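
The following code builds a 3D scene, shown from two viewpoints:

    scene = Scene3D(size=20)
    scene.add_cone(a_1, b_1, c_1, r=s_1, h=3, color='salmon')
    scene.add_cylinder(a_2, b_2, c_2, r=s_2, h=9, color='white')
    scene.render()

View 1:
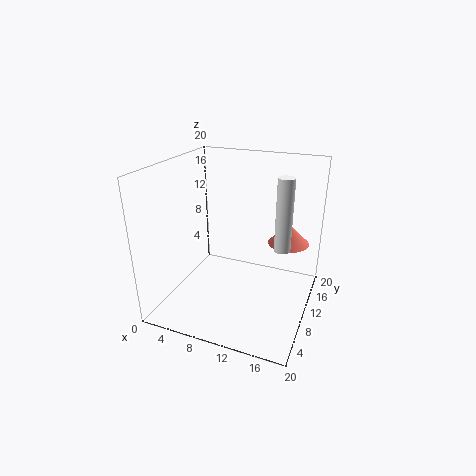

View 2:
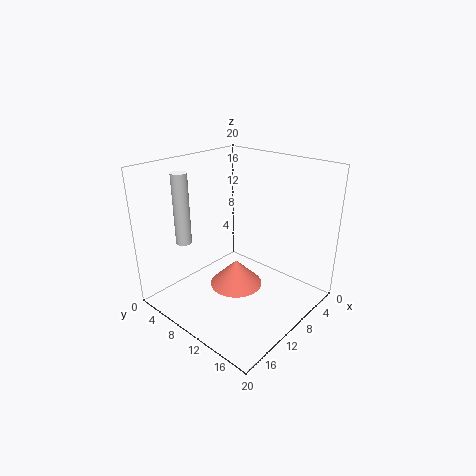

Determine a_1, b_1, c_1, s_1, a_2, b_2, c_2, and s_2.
a_1 = 16
b_1 = 15
c_1 = 8
s_1 = 3
a_2 = 17
b_2 = 7
c_2 = 11
s_2 = 1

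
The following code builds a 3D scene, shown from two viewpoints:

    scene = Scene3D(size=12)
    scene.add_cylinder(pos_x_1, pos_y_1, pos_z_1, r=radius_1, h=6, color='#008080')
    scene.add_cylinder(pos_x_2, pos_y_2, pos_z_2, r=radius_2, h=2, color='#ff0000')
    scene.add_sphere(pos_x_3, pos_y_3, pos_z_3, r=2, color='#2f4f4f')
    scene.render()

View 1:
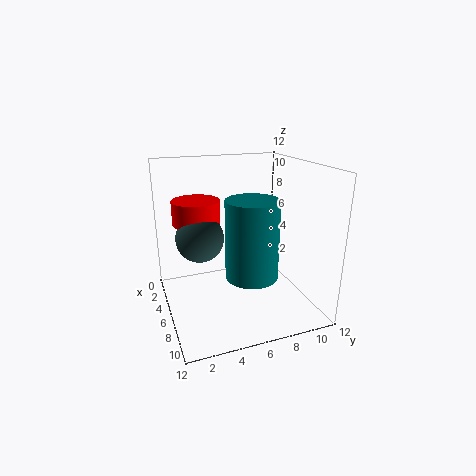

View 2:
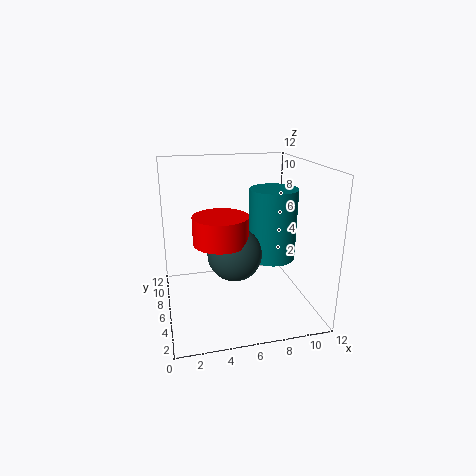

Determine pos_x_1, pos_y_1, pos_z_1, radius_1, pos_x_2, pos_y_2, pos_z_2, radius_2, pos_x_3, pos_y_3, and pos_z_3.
pos_x_1 = 9; pos_y_1 = 6; pos_z_1 = 4; radius_1 = 2; pos_x_2 = 4; pos_y_2 = 3; pos_z_2 = 7; radius_2 = 2; pos_x_3 = 5; pos_y_3 = 3; pos_z_3 = 6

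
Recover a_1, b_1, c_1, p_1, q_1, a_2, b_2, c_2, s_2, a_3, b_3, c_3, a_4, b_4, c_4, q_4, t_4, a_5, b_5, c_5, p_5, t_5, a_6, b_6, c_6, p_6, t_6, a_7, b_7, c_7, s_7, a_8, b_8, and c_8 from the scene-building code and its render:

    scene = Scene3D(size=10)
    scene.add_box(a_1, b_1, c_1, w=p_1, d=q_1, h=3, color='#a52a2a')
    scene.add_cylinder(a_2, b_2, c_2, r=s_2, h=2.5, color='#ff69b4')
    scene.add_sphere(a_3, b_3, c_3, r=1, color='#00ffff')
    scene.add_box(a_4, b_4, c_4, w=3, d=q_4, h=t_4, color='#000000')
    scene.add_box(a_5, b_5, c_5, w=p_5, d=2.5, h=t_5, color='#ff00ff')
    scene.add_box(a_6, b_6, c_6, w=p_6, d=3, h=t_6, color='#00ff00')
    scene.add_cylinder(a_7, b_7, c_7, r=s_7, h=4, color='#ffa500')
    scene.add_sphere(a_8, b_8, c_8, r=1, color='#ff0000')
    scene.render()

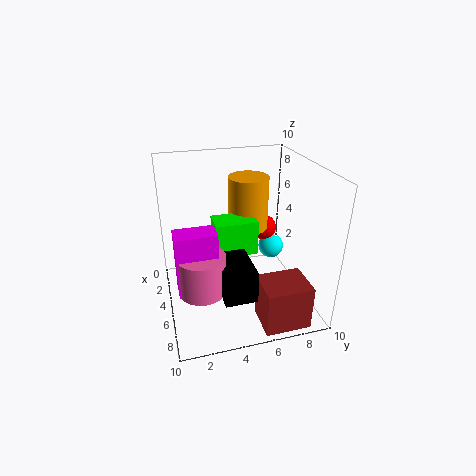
a_1 = 7.5; b_1 = 5.5; c_1 = 0.5; p_1 = 2.5; q_1 = 3; a_2 = 7.5; b_2 = 2; c_2 = 3; s_2 = 1.5; a_3 = 2.5; b_3 = 8.5; c_3 = 2.5; a_4 = 6.5; b_4 = 3; c_4 = 3; q_4 = 2; t_4 = 2; a_5 = 6.5; b_5 = 0.5; c_5 = 3; p_5 = 1.5; t_5 = 4; a_6 = 3; b_6 = 3.5; c_6 = 3.5; p_6 = 2; t_6 = 2.5; a_7 = 2.5; b_7 = 6.5; c_7 = 4.5; s_7 = 1.5; a_8 = 2; b_8 = 8; c_8 = 4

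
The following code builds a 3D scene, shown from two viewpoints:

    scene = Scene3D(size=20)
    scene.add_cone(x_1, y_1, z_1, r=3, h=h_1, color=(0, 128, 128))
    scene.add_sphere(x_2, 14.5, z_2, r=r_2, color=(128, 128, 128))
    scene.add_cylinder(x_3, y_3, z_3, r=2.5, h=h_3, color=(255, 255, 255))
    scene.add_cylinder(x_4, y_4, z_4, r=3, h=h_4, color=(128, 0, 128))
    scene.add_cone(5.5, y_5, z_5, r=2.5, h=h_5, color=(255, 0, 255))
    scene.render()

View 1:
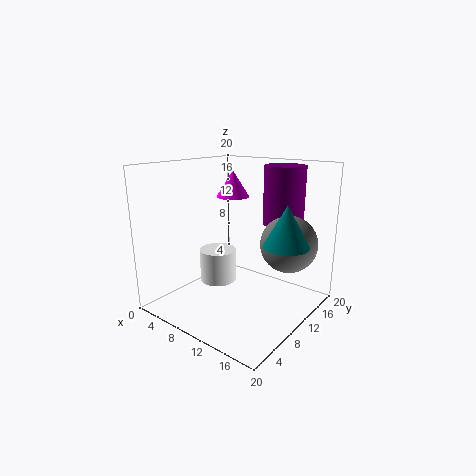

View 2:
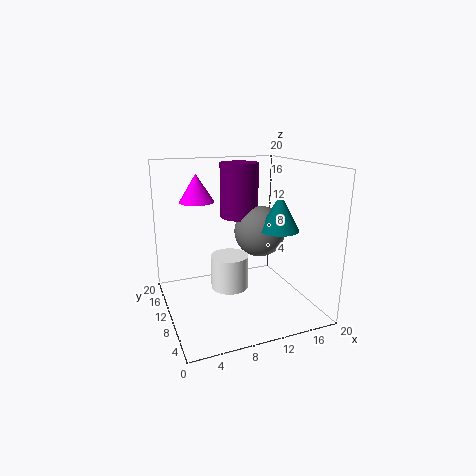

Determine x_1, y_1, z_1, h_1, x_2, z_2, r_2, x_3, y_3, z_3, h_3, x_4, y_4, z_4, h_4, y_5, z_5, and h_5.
x_1 = 17, y_1 = 11, z_1 = 10, h_1 = 5.5, x_2 = 15.5, z_2 = 9, r_2 = 4, x_3 = 8, y_3 = 8, z_3 = 4, h_3 = 4.5, x_4 = 13, y_4 = 17, z_4 = 11, h_4 = 8.5, y_5 = 14.5, z_5 = 14.5, h_5 = 4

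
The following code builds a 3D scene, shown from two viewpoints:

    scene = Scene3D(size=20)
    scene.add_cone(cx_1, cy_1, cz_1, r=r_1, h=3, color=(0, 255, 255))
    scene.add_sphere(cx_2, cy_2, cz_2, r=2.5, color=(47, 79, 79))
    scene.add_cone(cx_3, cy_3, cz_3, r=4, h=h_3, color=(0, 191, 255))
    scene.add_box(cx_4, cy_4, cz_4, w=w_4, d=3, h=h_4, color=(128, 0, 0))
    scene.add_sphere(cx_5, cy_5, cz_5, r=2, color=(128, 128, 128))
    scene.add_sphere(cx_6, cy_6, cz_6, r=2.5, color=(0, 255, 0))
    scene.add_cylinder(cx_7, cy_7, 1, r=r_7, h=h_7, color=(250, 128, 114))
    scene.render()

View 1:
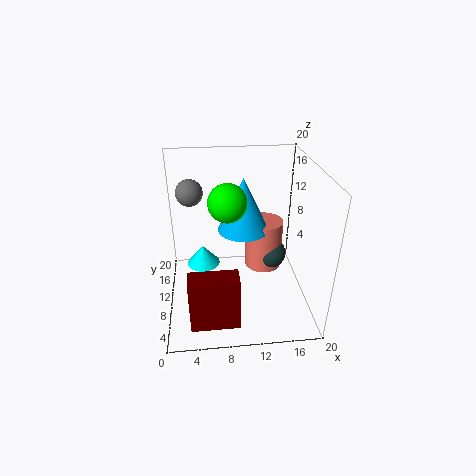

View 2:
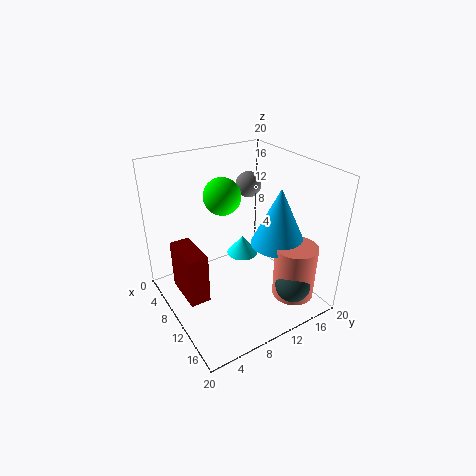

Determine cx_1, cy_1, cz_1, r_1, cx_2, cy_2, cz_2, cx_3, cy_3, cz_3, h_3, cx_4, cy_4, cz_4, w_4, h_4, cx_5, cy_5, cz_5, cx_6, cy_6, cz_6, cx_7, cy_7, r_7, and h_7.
cx_1 = 5; cy_1 = 14; cz_1 = 3.5; r_1 = 2.5; cx_2 = 16; cy_2 = 15.5; cz_2 = 3.5; cx_3 = 11.5; cy_3 = 16; cz_3 = 8; h_3 = 8.5; cx_4 = 3; cy_4 = 2.5; cz_4 = 0.5; w_4 = 6.5; h_4 = 7.5; cx_5 = 3.5; cy_5 = 16; cz_5 = 14.5; cx_6 = 8.5; cy_6 = 8.5; cz_6 = 16; cx_7 = 15; cy_7 = 16.5; r_7 = 3; h_7 = 8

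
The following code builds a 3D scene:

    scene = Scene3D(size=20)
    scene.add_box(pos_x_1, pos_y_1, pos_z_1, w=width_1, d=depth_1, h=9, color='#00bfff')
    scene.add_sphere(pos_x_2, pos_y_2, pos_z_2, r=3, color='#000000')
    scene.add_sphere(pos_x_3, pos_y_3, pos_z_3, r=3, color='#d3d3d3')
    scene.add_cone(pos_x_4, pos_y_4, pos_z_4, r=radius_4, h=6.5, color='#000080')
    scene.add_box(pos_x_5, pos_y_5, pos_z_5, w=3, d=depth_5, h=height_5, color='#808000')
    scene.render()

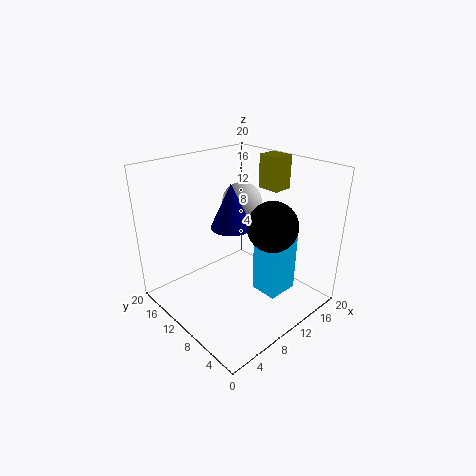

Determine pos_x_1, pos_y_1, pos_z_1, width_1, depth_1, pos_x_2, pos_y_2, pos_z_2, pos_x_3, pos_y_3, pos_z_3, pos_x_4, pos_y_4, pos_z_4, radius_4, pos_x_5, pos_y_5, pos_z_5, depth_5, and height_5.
pos_x_1 = 8, pos_y_1 = 1.5, pos_z_1 = 5.5, width_1 = 4, depth_1 = 3.5, pos_x_2 = 9, pos_y_2 = 3, pos_z_2 = 14.5, pos_x_3 = 14.5, pos_y_3 = 14, pos_z_3 = 13, pos_x_4 = 11, pos_y_4 = 12.5, pos_z_4 = 10.5, radius_4 = 3, pos_x_5 = 17, pos_y_5 = 9.5, pos_z_5 = 15, depth_5 = 3.5, height_5 = 5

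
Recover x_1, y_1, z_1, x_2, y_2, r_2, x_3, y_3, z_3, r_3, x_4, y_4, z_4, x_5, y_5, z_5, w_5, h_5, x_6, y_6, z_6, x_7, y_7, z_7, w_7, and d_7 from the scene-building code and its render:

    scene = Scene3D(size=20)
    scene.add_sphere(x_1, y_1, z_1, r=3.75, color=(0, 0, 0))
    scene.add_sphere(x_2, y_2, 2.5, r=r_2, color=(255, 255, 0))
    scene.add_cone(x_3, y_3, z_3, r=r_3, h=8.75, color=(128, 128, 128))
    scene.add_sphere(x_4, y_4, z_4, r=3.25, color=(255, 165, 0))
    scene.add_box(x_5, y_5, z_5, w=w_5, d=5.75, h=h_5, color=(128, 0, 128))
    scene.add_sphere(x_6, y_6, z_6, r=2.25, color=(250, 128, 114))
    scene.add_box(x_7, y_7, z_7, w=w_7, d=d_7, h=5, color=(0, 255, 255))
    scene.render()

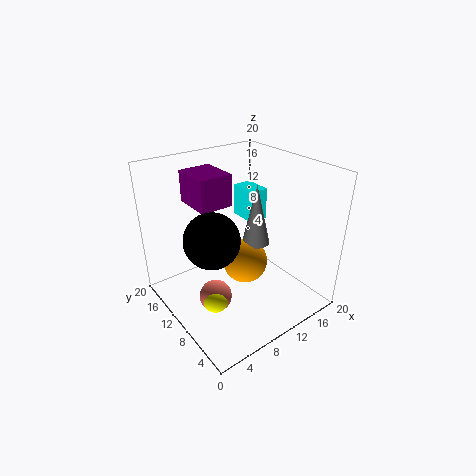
x_1 = 5.75; y_1 = 10; z_1 = 11; x_2 = 5; y_2 = 8.5; r_2 = 1.75; x_3 = 13.25; y_3 = 10; z_3 = 8.25; r_3 = 2; x_4 = 11.5; y_4 = 10.25; z_4 = 5.5; x_5 = 5.75; y_5 = 12; z_5 = 14; w_5 = 4.75; h_5 = 4.5; x_6 = 5.5; y_6 = 9.25; z_6 = 2.5; x_7 = 15.25; y_7 = 13.5; z_7 = 9.25; w_7 = 3; d_7 = 4.5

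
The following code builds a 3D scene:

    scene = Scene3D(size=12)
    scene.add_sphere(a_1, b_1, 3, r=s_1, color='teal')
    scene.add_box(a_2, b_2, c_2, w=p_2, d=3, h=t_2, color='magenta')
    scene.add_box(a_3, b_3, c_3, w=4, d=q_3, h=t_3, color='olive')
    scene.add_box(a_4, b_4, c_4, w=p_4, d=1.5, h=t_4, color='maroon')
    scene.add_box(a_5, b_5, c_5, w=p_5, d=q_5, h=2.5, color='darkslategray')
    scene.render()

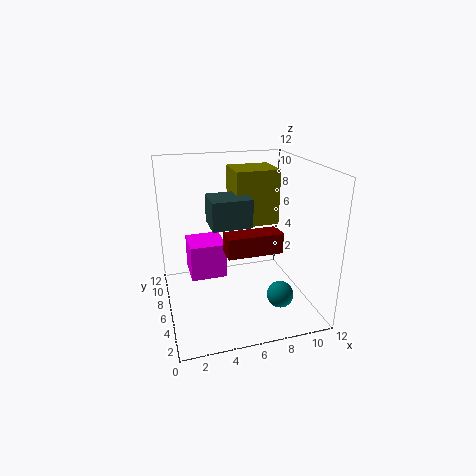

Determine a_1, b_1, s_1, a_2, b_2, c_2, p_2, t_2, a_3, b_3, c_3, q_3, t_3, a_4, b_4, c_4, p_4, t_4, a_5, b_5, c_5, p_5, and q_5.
a_1 = 8; b_1 = 1.5; s_1 = 1; a_2 = 2; b_2 = 6; c_2 = 2.5; p_2 = 3; t_2 = 3; a_3 = 6.5; b_3 = 8; c_3 = 6; q_3 = 3.5; t_3 = 5; a_4 = 4; b_4 = 1.5; c_4 = 6.5; p_4 = 4; t_4 = 1.5; a_5 = 4; b_5 = 6.5; c_5 = 6.5; p_5 = 3.5; q_5 = 3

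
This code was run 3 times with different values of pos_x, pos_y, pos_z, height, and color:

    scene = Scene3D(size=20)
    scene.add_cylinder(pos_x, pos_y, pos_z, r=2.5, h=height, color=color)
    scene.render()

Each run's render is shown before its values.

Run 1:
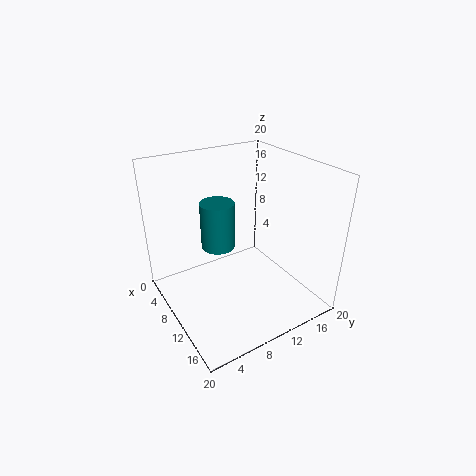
pos_x = 6, pos_y = 9, pos_z = 7, height = 7, color = 'teal'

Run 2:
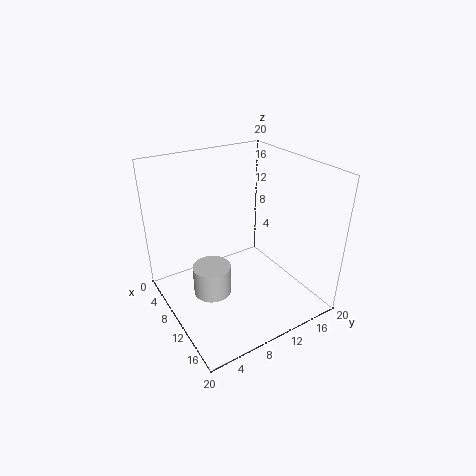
pos_x = 11.5, pos_y = 5, pos_z = 4, height = 4, color = 'lightgray'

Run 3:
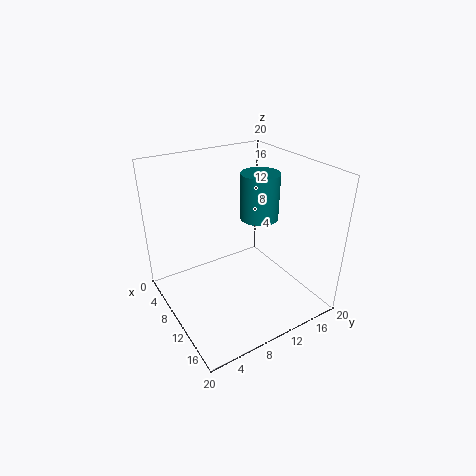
pos_x = 12, pos_y = 12, pos_z = 13.5, height = 6, color = 'teal'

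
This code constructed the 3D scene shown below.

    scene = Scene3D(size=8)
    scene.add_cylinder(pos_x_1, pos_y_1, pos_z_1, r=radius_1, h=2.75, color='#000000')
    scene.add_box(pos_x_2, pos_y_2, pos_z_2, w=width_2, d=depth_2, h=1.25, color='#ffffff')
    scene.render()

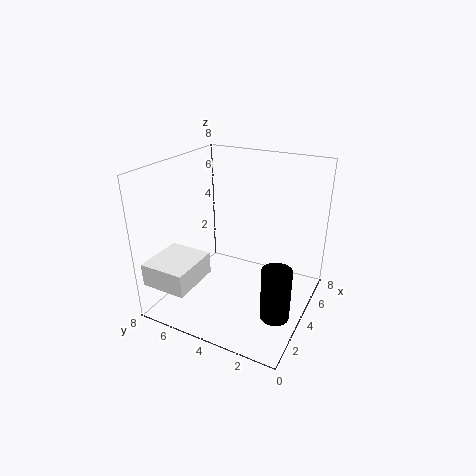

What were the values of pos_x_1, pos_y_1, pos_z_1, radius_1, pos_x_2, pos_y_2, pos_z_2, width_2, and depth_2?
pos_x_1 = 2.25; pos_y_1 = 1; pos_z_1 = 1; radius_1 = 0.75; pos_x_2 = 0.25; pos_y_2 = 5.25; pos_z_2 = 2; width_2 = 2.75; depth_2 = 2.5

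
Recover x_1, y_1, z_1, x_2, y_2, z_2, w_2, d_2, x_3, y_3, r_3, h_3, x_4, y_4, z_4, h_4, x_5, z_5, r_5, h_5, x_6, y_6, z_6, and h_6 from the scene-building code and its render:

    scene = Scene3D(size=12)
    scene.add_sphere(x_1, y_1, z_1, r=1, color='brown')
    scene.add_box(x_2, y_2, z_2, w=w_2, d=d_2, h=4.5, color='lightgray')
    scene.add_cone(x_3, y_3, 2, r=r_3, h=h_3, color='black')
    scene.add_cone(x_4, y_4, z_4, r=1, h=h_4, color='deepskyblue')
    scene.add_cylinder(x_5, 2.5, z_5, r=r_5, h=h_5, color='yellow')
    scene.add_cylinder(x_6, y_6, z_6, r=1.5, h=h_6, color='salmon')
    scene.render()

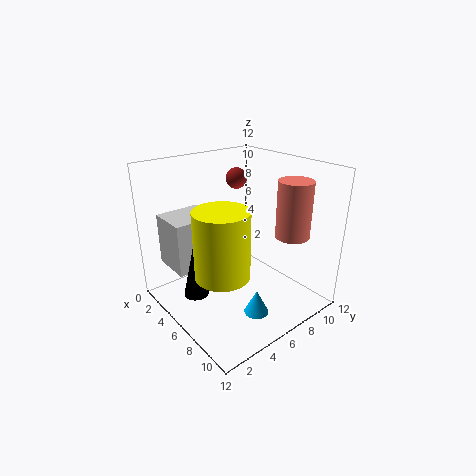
x_1 = 1.5
y_1 = 9.5
z_1 = 9.5
x_2 = 0.5
y_2 = 1.5
z_2 = 3
w_2 = 3.5
d_2 = 4
x_3 = 5.5
y_3 = 2
r_3 = 1
h_3 = 4.5
x_4 = 9
y_4 = 5.5
z_4 = 0.5
h_4 = 2
x_5 = 8.5
z_5 = 5
r_5 = 2
h_5 = 5
x_6 = 8
y_6 = 10.5
z_6 = 5.5
h_6 = 5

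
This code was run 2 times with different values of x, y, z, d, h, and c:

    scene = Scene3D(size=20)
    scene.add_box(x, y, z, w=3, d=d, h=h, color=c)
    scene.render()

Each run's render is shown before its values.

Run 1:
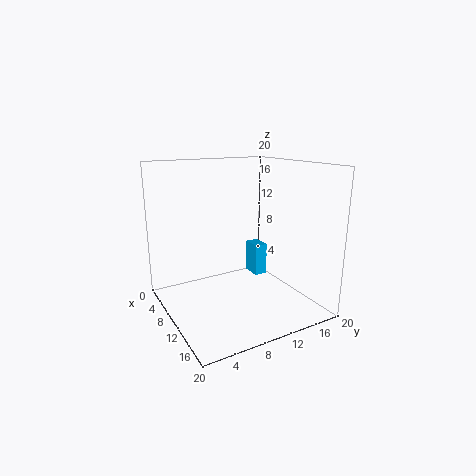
x = 4, y = 15, z = 2, d = 2, h = 5, c = 'deepskyblue'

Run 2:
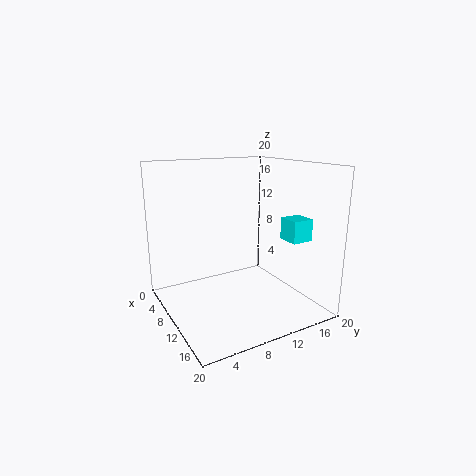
x = 13, y = 15, z = 10, d = 3, h = 3, c = 'cyan'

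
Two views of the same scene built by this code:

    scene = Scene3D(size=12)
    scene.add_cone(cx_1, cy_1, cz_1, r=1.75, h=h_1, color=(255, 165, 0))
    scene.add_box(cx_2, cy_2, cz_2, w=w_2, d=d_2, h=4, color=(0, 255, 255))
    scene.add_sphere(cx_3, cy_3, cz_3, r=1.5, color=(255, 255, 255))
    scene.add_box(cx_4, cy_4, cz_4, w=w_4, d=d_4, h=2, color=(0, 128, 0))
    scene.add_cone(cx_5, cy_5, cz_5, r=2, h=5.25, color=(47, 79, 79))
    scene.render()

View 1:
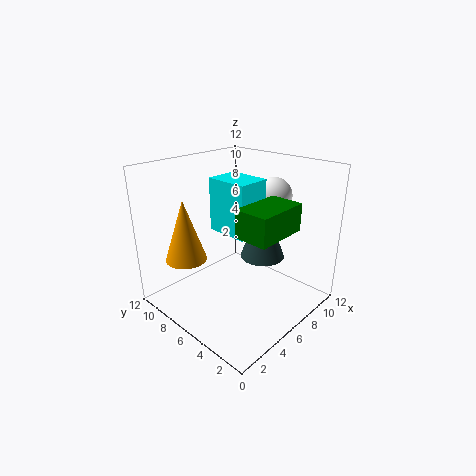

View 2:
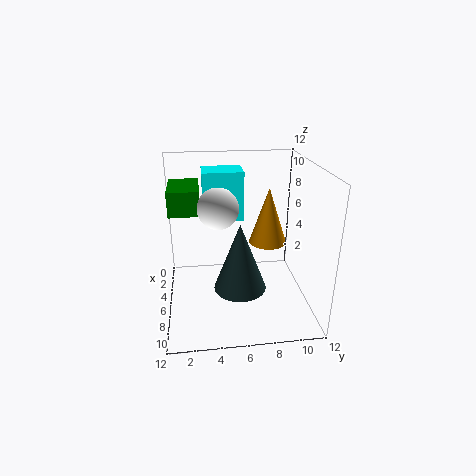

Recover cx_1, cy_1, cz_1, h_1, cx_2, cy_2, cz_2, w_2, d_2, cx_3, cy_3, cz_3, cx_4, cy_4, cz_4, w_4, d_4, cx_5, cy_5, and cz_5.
cx_1 = 3
cy_1 = 9.25
cz_1 = 4
h_1 = 5.25
cx_2 = 3.5
cy_2 = 3.25
cz_2 = 7.5
w_2 = 2.5
d_2 = 3.25
cx_3 = 8.25
cy_3 = 4.25
cz_3 = 9.5
cx_4 = 2.5
cy_4 = 0.5
cz_4 = 8.25
w_4 = 4
d_4 = 2.5
cx_5 = 9
cy_5 = 5.75
cz_5 = 3.25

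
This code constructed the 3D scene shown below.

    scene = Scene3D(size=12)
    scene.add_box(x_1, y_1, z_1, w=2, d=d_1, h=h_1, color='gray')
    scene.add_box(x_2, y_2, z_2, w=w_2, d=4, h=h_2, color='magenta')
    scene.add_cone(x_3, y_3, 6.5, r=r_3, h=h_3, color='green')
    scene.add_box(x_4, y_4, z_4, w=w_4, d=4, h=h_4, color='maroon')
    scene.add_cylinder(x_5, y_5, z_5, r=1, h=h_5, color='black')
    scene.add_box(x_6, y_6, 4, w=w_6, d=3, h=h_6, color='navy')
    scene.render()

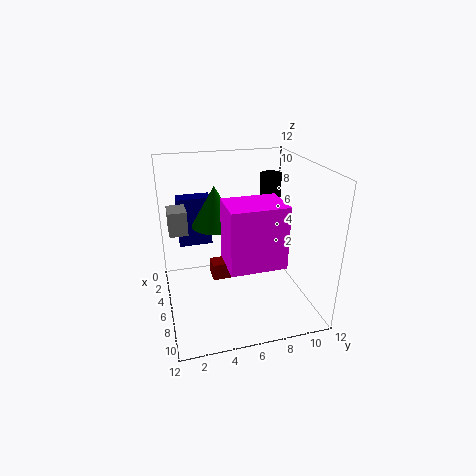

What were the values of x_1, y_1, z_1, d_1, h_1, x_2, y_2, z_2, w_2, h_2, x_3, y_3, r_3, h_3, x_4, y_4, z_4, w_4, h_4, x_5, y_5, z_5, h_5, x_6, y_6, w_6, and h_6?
x_1 = 3.5
y_1 = 0.5
z_1 = 6.5
d_1 = 1.5
h_1 = 2
x_2 = 8.5
y_2 = 4
z_2 = 6
w_2 = 3
h_2 = 4.5
x_3 = 4
y_3 = 4.5
r_3 = 2
h_3 = 3.5
x_4 = 3.5
y_4 = 4
z_4 = 1.5
w_4 = 1.5
h_4 = 1.5
x_5 = 1.5
y_5 = 10.5
z_5 = 7
h_5 = 3
x_6 = 1
y_6 = 1.5
w_6 = 1.5
h_6 = 4.5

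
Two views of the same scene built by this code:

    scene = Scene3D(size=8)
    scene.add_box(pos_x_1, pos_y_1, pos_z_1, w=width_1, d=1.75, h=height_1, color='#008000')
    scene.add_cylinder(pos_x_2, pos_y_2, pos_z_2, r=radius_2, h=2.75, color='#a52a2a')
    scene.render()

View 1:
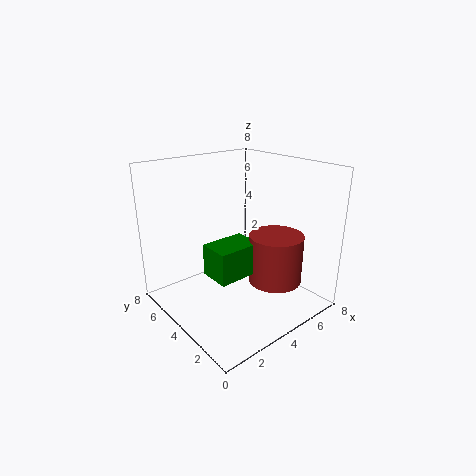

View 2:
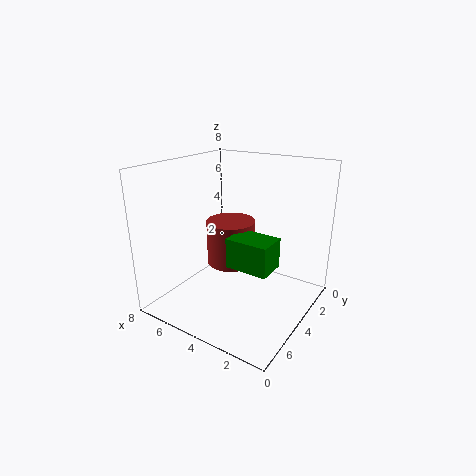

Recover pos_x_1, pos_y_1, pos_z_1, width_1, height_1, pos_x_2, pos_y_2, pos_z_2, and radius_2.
pos_x_1 = 2, pos_y_1 = 2.75, pos_z_1 = 2.25, width_1 = 2.5, height_1 = 1.75, pos_x_2 = 5.5, pos_y_2 = 2.5, pos_z_2 = 1.5, radius_2 = 1.5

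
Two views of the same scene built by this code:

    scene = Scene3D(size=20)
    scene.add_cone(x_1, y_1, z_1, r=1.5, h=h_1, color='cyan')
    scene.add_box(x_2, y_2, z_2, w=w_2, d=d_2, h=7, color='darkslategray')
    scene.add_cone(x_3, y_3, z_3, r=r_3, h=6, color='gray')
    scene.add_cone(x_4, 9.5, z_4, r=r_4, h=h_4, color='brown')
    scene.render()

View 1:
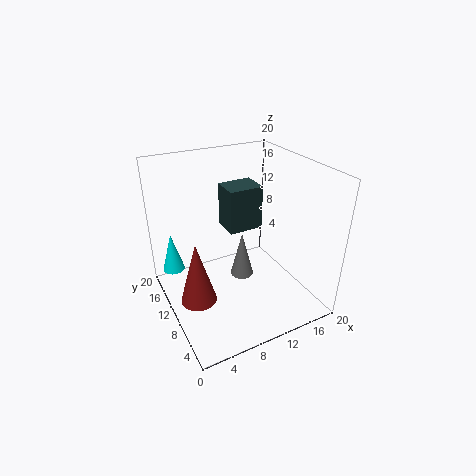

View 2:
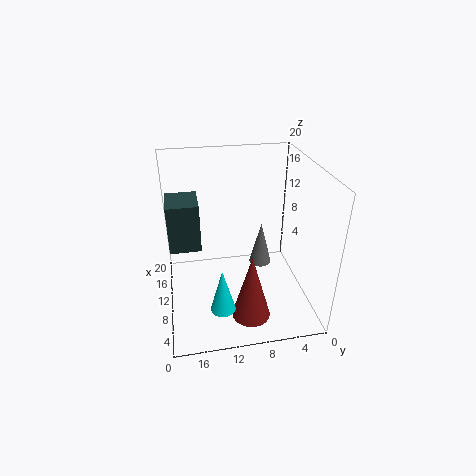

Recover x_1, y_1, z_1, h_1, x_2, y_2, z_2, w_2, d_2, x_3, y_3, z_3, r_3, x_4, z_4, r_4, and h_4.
x_1 = 1.5; y_1 = 13.5; z_1 = 5.5; h_1 = 5.5; x_2 = 11.5; y_2 = 15; z_2 = 7.5; w_2 = 5.5; d_2 = 4.5; x_3 = 9; y_3 = 7; z_3 = 6.5; r_3 = 1.5; x_4 = 3.5; z_4 = 2; r_4 = 2.5; h_4 = 9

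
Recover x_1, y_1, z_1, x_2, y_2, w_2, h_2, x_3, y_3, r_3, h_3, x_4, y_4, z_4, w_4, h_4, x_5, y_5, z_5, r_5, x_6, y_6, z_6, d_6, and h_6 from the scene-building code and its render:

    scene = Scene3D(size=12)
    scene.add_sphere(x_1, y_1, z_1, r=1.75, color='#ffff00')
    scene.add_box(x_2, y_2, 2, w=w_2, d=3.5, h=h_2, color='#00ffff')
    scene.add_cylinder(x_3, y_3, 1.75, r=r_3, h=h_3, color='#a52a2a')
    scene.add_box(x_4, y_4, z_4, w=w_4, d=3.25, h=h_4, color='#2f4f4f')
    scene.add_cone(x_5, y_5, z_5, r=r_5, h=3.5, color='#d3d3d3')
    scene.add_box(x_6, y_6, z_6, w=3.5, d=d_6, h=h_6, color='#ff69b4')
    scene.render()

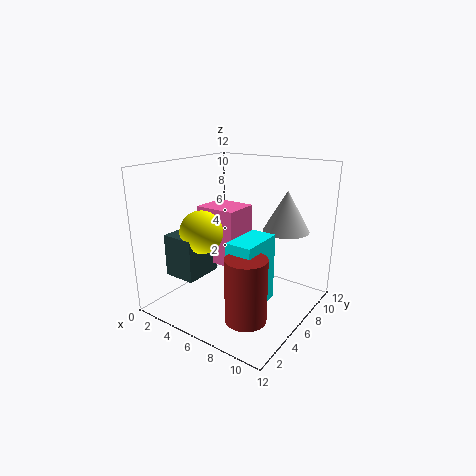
x_1 = 4; y_1 = 3.75; z_1 = 6.75; x_2 = 7.75; y_2 = 2; w_2 = 2; h_2 = 5.25; x_3 = 9.5; y_3 = 2; r_3 = 1.5; h_3 = 4.75; x_4 = 1.5; y_4 = 2; z_4 = 3; w_4 = 2.75; h_4 = 3.5; x_5 = 8.75; y_5 = 9.25; z_5 = 6.25; r_5 = 2; x_6 = 2.75; y_6 = 4.75; z_6 = 3.75; d_6 = 3; h_6 = 4.75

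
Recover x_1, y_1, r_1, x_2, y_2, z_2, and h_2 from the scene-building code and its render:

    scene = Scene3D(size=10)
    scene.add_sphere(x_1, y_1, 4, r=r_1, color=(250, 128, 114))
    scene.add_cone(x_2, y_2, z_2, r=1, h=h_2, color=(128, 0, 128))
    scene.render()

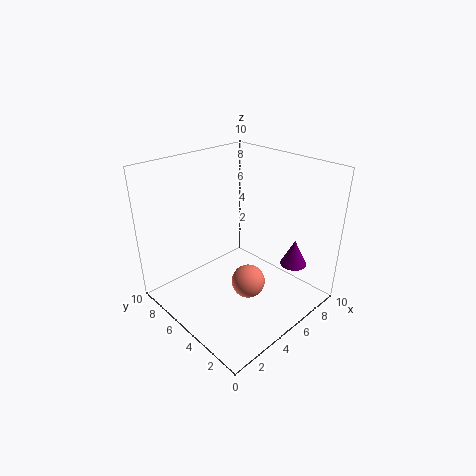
x_1 = 3; y_1 = 2; r_1 = 1; x_2 = 9; y_2 = 3; z_2 = 2; h_2 = 2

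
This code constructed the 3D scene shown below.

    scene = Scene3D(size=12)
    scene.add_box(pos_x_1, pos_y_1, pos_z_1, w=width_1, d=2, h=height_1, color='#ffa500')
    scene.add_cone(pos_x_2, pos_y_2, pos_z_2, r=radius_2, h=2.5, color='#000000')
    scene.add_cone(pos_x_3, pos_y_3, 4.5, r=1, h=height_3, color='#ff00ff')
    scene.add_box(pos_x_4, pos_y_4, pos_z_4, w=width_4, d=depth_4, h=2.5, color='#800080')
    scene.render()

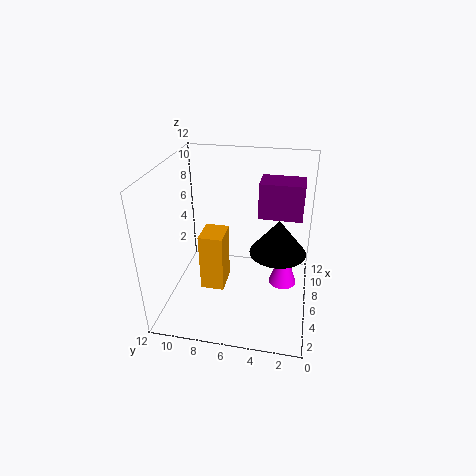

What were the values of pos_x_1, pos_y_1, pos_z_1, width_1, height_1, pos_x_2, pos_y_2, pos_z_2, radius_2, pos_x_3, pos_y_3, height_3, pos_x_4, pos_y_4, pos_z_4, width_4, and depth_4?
pos_x_1 = 4.5
pos_y_1 = 7
pos_z_1 = 1.5
width_1 = 2.5
height_1 = 5
pos_x_2 = 3
pos_y_2 = 2.5
pos_z_2 = 7
radius_2 = 2
pos_x_3 = 3
pos_y_3 = 2
height_3 = 3
pos_x_4 = 3
pos_y_4 = 1
pos_z_4 = 9.5
width_4 = 2
depth_4 = 3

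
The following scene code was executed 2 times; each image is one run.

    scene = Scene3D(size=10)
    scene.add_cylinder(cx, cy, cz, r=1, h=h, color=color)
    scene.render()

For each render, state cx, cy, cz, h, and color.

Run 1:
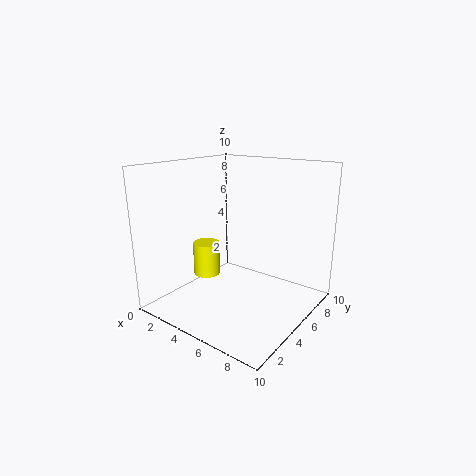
cx = 2; cy = 5; cz = 1.5; h = 2.5; color = 'yellow'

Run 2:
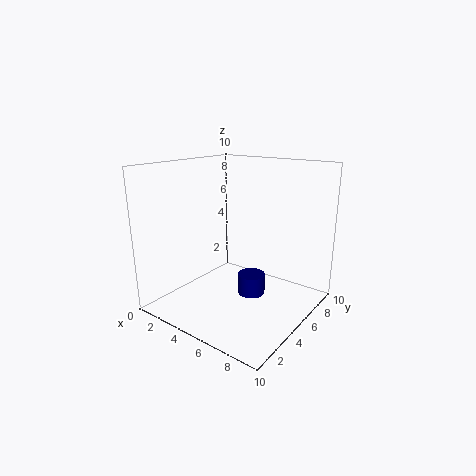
cx = 5.5; cy = 6; cz = 0.5; h = 1.5; color = 'navy'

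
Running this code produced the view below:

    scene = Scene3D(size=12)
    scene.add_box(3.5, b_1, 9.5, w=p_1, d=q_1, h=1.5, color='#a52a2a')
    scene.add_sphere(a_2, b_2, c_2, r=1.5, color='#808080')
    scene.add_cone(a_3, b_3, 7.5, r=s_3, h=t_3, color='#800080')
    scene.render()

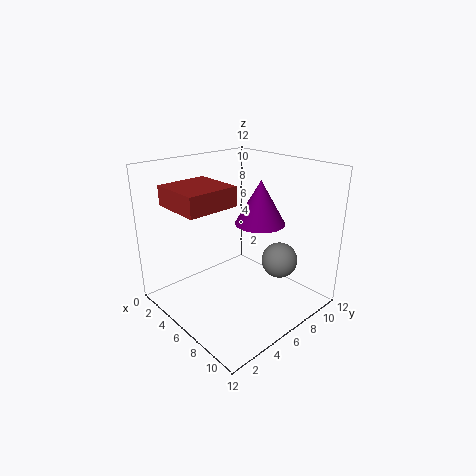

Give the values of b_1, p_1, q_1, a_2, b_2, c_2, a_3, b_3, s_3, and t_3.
b_1 = 0.5
p_1 = 4
q_1 = 4
a_2 = 8.5
b_2 = 8.5
c_2 = 4
a_3 = 7.5
b_3 = 7
s_3 = 2
t_3 = 3.5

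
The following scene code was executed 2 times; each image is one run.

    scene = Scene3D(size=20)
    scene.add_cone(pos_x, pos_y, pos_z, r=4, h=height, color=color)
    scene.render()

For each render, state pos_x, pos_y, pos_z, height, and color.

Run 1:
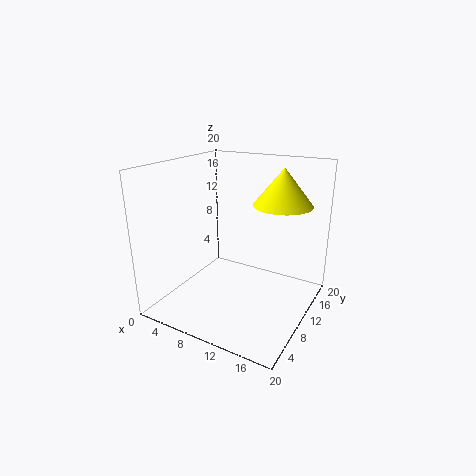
pos_x = 15.25, pos_y = 12.75, pos_z = 14.75, height = 5, color = 'yellow'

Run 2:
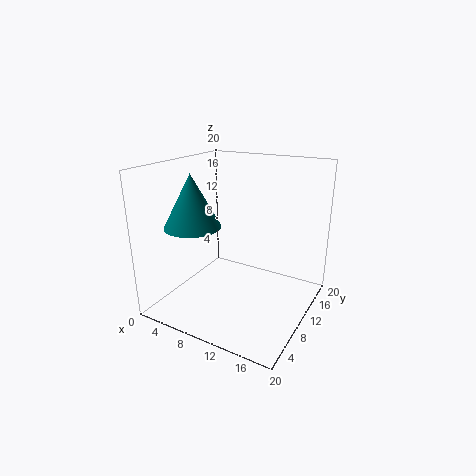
pos_x = 4, pos_y = 7.75, pos_z = 11.25, height = 7.5, color = 'teal'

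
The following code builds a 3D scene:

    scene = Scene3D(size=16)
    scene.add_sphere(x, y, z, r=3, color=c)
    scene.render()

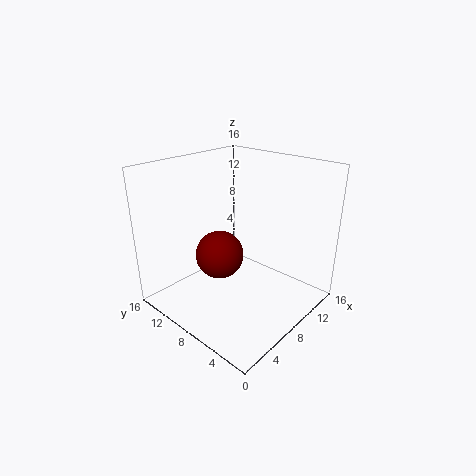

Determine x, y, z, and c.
x = 9
y = 12
z = 4
c = 'maroon'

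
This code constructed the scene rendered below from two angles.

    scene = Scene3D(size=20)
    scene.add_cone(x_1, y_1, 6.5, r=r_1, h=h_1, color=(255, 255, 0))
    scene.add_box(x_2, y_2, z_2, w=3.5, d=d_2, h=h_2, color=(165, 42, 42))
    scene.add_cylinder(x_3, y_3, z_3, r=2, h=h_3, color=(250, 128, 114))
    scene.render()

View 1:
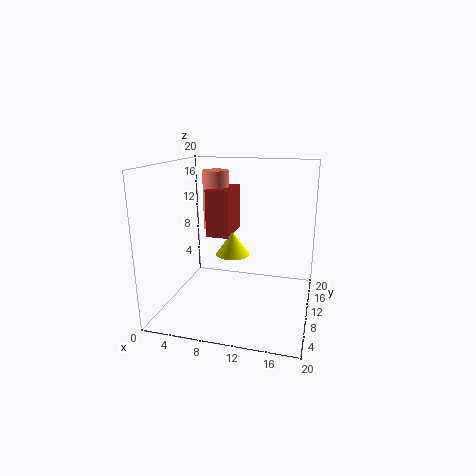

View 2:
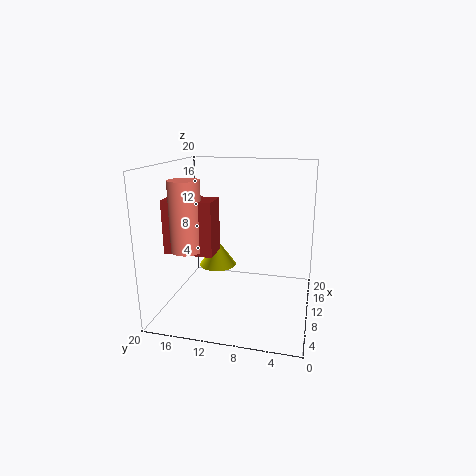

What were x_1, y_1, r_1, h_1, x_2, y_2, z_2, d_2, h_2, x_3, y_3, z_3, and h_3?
x_1 = 8.5; y_1 = 12.5; r_1 = 2.5; h_1 = 3.5; x_2 = 4.5; y_2 = 12; z_2 = 9; d_2 = 6.5; h_2 = 7; x_3 = 5; y_3 = 15.5; z_3 = 9.5; h_3 = 9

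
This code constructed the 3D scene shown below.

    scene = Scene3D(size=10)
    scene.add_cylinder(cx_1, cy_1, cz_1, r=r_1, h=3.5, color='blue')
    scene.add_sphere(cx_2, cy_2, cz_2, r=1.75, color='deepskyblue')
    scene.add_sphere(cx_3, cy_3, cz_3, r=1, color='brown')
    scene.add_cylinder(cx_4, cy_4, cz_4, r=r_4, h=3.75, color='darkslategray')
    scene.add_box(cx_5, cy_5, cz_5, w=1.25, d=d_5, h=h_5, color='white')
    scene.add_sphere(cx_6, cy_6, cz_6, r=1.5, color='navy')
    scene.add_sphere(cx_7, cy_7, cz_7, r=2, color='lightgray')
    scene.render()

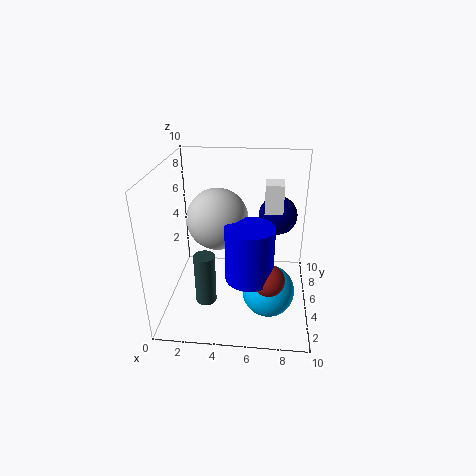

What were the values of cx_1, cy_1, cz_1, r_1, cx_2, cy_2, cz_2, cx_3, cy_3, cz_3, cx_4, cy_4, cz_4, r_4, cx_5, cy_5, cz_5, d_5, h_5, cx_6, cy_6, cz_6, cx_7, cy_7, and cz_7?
cx_1 = 6; cy_1 = 2.25; cz_1 = 3.75; r_1 = 1.5; cx_2 = 7.25; cy_2 = 3.25; cz_2 = 2; cx_3 = 7.25; cy_3 = 2; cz_3 = 3.75; cx_4 = 2.75; cy_4 = 4; cz_4 = 0.25; r_4 = 0.75; cx_5 = 6.75; cy_5 = 5.25; cz_5 = 6.75; d_5 = 1.5; h_5 = 2; cx_6 = 7.75; cy_6 = 8.5; cz_6 = 5.25; cx_7 = 3.75; cy_7 = 4.25; cz_7 = 6.75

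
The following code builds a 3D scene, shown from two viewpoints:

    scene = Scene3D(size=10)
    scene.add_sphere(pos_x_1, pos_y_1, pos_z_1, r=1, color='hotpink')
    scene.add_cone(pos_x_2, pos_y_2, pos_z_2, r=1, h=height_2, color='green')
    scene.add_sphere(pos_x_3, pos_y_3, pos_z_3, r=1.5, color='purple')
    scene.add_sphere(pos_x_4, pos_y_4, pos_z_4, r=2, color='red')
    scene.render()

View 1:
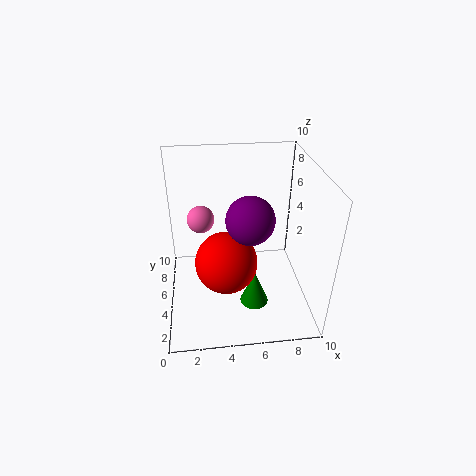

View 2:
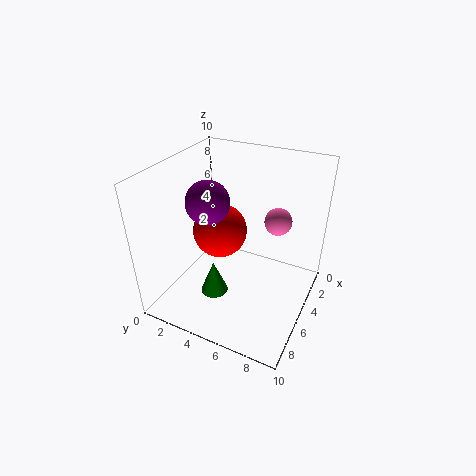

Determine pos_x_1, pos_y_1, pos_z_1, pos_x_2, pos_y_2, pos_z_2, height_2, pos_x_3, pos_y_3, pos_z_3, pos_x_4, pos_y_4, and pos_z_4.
pos_x_1 = 2.5; pos_y_1 = 7; pos_z_1 = 5.5; pos_x_2 = 6; pos_y_2 = 3.5; pos_z_2 = 0.5; height_2 = 2.5; pos_x_3 = 5.5; pos_y_3 = 3; pos_z_3 = 7.5; pos_x_4 = 4; pos_y_4 = 3; pos_z_4 = 4.5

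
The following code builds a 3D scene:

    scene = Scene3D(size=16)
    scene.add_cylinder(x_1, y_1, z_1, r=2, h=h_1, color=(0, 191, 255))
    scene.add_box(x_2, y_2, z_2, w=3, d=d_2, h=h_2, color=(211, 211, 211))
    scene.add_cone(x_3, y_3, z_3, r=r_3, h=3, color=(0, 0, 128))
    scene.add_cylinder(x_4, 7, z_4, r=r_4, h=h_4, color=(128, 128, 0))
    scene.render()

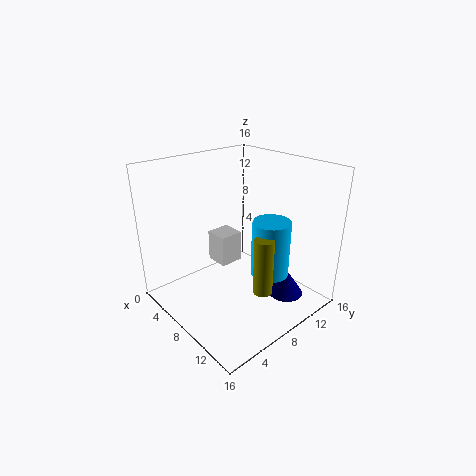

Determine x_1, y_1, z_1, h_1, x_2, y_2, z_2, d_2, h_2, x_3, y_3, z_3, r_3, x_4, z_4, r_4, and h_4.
x_1 = 12; y_1 = 9; z_1 = 5; h_1 = 6; x_2 = 1; y_2 = 9; z_2 = 2; d_2 = 3; h_2 = 4; x_3 = 12; y_3 = 12; z_3 = 1; r_3 = 2; x_4 = 13; z_4 = 4; r_4 = 1; h_4 = 6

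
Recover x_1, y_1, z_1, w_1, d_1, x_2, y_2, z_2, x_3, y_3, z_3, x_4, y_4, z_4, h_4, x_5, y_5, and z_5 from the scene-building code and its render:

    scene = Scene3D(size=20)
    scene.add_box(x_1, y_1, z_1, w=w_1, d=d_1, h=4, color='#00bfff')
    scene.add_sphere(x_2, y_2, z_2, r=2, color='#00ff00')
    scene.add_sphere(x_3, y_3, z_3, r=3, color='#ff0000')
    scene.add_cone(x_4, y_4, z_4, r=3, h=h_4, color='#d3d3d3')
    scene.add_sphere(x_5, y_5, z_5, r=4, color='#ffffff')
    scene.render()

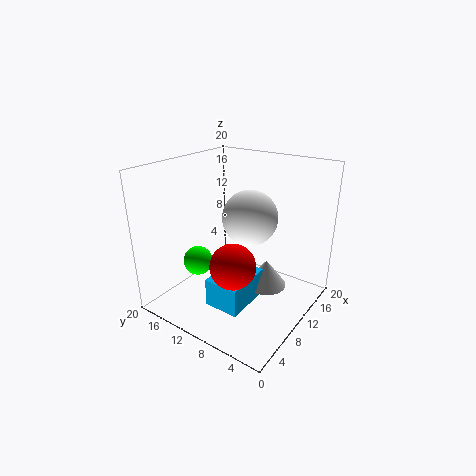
x_1 = 5
y_1 = 7
z_1 = 1
w_1 = 7
d_1 = 5
x_2 = 6
y_2 = 14
z_2 = 7
x_3 = 6
y_3 = 8
z_3 = 8
x_4 = 13
y_4 = 7
z_4 = 2
h_4 = 4
x_5 = 13
y_5 = 10
z_5 = 12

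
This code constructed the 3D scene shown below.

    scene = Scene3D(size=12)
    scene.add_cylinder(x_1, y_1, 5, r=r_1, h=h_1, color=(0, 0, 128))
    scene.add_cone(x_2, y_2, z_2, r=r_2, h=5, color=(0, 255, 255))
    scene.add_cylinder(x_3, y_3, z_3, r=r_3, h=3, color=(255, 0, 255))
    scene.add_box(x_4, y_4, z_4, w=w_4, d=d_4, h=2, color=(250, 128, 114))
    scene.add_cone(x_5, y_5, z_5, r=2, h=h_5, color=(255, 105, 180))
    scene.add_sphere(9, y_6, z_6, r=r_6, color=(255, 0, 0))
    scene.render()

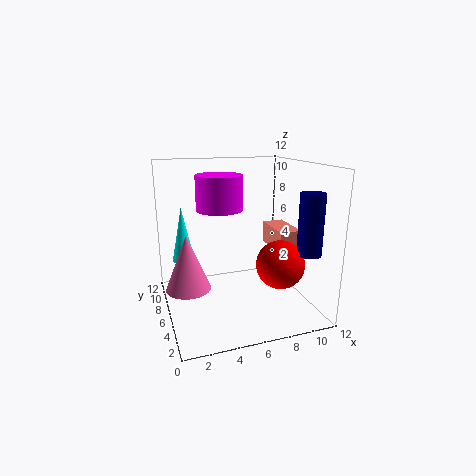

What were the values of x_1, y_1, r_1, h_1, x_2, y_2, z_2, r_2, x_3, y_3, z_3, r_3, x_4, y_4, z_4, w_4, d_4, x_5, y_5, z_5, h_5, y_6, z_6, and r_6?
x_1 = 11
y_1 = 3
r_1 = 1
h_1 = 5
x_2 = 2
y_2 = 10
z_2 = 3
r_2 = 1
x_3 = 5
y_3 = 8
z_3 = 8
r_3 = 2
x_4 = 10
y_4 = 6
z_4 = 4
w_4 = 2
d_4 = 4
x_5 = 2
y_5 = 8
z_5 = 1
h_5 = 5
y_6 = 4
z_6 = 4
r_6 = 2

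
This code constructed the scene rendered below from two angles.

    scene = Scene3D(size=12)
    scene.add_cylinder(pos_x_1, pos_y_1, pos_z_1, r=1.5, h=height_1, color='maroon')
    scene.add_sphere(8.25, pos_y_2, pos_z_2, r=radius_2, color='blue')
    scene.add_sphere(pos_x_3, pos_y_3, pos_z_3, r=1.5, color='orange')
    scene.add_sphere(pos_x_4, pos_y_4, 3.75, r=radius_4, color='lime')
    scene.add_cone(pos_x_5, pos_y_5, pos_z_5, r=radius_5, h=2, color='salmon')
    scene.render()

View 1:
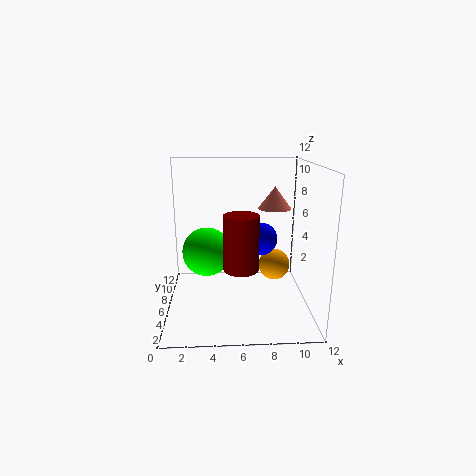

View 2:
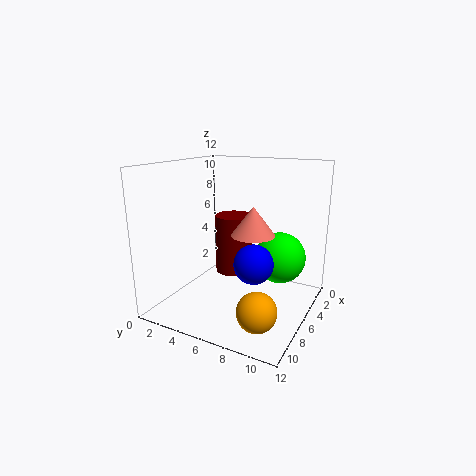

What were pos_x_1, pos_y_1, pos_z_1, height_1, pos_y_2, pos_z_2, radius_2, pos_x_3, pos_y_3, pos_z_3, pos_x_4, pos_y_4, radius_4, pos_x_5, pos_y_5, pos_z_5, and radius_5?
pos_x_1 = 6.25, pos_y_1 = 5.75, pos_z_1 = 3.25, height_1 = 4.75, pos_y_2 = 8.5, pos_z_2 = 5, radius_2 = 1.5, pos_x_3 = 9.75, pos_y_3 = 9.5, pos_z_3 = 2, pos_x_4 = 3.25, pos_y_4 = 8.75, radius_4 = 2.25, pos_x_5 = 9.5, pos_y_5 = 9, pos_z_5 = 7.75, radius_5 = 1.5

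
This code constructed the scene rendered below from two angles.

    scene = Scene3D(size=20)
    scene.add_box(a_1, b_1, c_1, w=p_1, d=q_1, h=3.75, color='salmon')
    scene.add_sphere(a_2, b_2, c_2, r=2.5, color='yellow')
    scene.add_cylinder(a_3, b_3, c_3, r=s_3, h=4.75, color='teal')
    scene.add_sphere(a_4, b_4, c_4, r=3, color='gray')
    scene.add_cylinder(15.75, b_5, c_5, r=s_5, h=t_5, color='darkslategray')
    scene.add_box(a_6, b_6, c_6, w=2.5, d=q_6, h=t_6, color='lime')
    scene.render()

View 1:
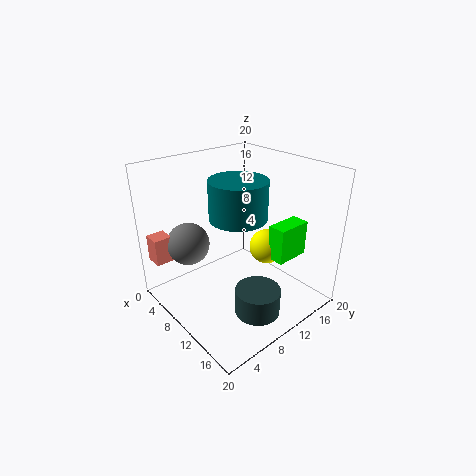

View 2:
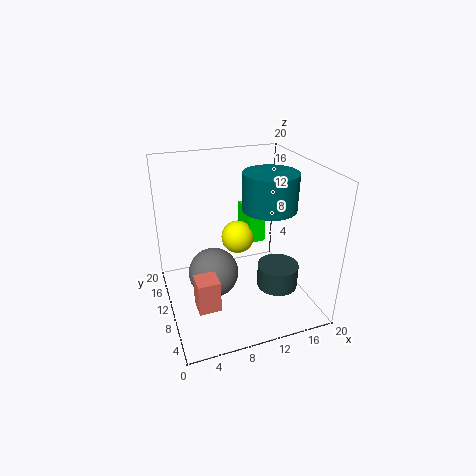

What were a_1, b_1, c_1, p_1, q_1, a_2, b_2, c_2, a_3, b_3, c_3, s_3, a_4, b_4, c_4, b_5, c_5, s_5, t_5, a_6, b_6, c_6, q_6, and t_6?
a_1 = 2
b_1 = 0.25
c_1 = 6.75
p_1 = 2.5
q_1 = 2.5
a_2 = 11.5
b_2 = 14.25
c_2 = 7.75
a_3 = 13.25
b_3 = 7.25
c_3 = 15
s_3 = 3.5
a_4 = 5
b_4 = 5
c_4 = 8.75
b_5 = 8.5
c_5 = 1.75
s_5 = 3
t_5 = 3.5
a_6 = 13
b_6 = 13
c_6 = 7
q_6 = 5
t_6 = 5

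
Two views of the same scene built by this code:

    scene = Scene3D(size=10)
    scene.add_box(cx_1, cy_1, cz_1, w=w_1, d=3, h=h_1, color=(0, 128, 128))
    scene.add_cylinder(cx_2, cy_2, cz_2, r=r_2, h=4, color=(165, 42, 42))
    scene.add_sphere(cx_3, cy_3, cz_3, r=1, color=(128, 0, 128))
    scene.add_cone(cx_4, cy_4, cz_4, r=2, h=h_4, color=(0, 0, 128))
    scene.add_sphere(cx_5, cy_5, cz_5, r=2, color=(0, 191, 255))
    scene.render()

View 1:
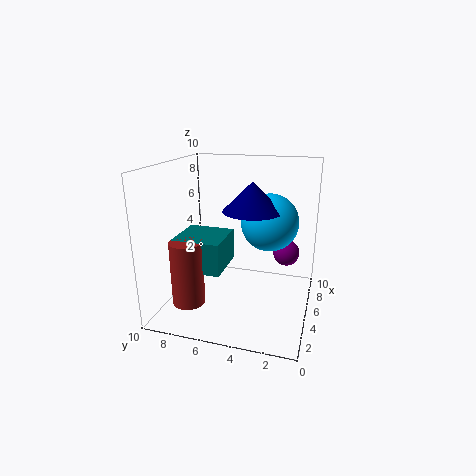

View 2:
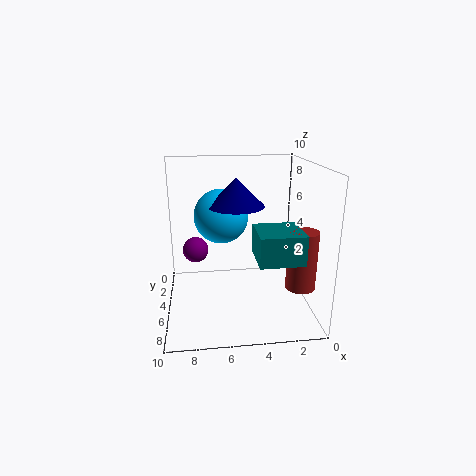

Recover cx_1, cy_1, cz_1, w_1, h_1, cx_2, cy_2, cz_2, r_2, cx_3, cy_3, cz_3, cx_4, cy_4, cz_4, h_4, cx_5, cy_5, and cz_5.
cx_1 = 1; cy_1 = 5; cz_1 = 4; w_1 = 3; h_1 = 2; cx_2 = 1; cy_2 = 7; cz_2 = 2; r_2 = 1; cx_3 = 8; cy_3 = 2; cz_3 = 3; cx_4 = 5; cy_4 = 4; cz_4 = 7; h_4 = 2; cx_5 = 6; cy_5 = 3; cz_5 = 6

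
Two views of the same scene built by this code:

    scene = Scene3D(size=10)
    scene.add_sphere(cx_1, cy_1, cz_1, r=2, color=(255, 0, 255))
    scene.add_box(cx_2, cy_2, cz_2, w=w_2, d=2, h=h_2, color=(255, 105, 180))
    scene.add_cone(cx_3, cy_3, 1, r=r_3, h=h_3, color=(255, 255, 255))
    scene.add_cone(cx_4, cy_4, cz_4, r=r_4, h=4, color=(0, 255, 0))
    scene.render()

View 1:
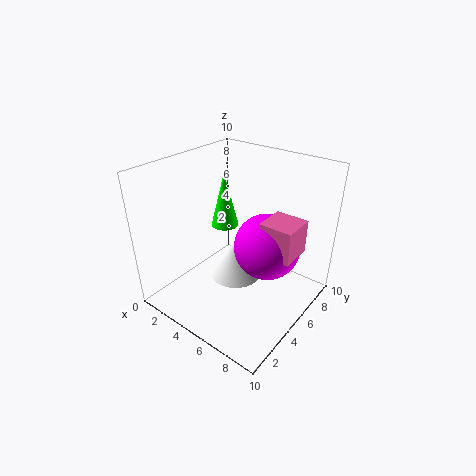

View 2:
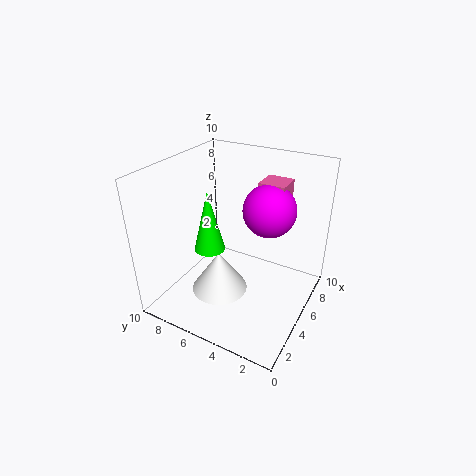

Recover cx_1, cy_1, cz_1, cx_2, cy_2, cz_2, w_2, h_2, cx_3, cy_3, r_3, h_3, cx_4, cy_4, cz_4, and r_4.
cx_1 = 8, cy_1 = 4, cz_1 = 6, cx_2 = 8, cy_2 = 3, cz_2 = 6, w_2 = 2, h_2 = 2, cx_3 = 4, cy_3 = 6, r_3 = 2, h_3 = 3, cx_4 = 3, cy_4 = 6, cz_4 = 5, r_4 = 1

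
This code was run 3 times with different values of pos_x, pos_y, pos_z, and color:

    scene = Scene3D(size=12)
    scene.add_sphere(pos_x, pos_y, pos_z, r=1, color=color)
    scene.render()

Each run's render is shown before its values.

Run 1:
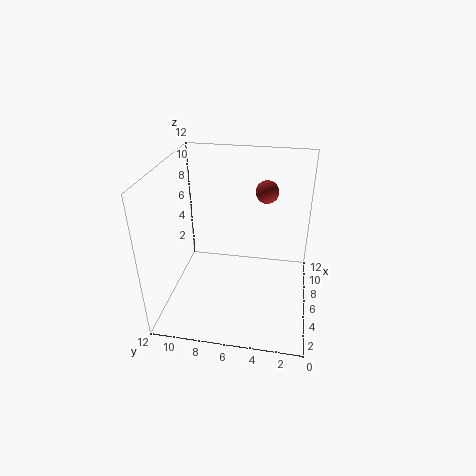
pos_x = 9; pos_y = 4; pos_z = 9; color = 'brown'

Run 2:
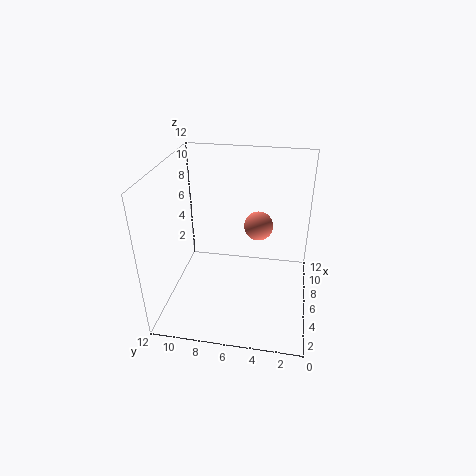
pos_x = 3; pos_y = 4; pos_z = 9; color = 'salmon'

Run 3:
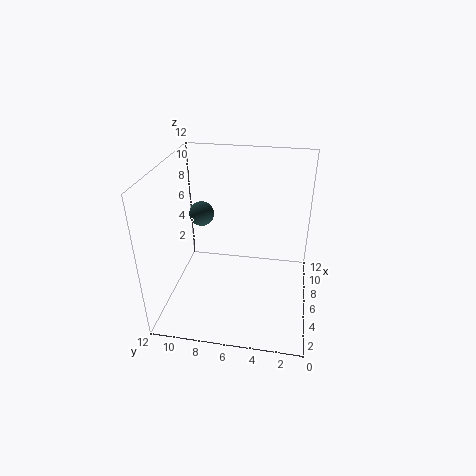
pos_x = 6; pos_y = 9; pos_z = 8; color = 'darkslategray'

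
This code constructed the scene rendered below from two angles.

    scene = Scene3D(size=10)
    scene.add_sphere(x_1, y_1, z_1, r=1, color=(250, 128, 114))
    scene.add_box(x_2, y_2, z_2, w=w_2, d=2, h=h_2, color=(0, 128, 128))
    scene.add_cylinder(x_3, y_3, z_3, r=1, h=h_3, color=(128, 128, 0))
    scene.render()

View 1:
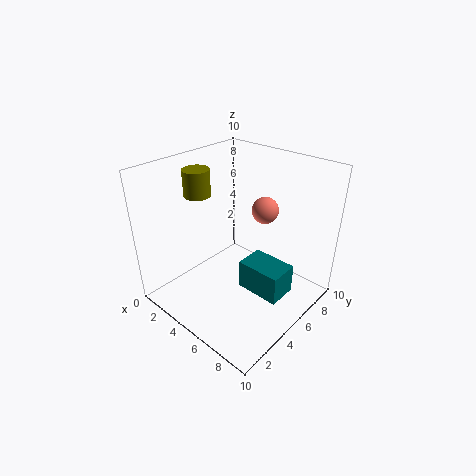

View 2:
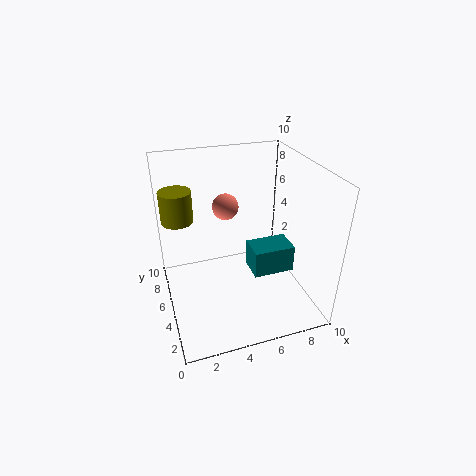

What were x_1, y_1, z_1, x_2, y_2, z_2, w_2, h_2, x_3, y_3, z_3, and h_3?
x_1 = 5
y_1 = 8
z_1 = 6
x_2 = 6
y_2 = 4
z_2 = 2
w_2 = 3
h_2 = 2
x_3 = 1
y_3 = 5
z_3 = 7
h_3 = 2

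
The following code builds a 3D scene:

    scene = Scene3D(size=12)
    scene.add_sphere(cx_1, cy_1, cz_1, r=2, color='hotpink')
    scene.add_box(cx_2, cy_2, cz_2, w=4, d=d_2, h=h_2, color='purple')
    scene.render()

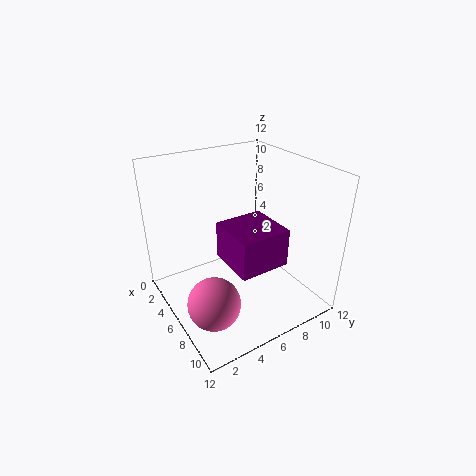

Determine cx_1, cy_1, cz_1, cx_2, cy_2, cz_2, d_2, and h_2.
cx_1 = 9; cy_1 = 2; cz_1 = 3; cx_2 = 6; cy_2 = 4; cz_2 = 5; d_2 = 4; h_2 = 3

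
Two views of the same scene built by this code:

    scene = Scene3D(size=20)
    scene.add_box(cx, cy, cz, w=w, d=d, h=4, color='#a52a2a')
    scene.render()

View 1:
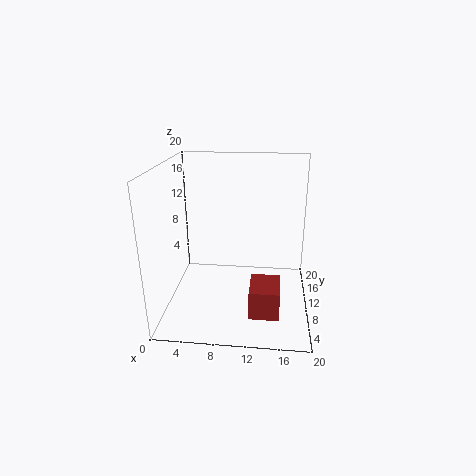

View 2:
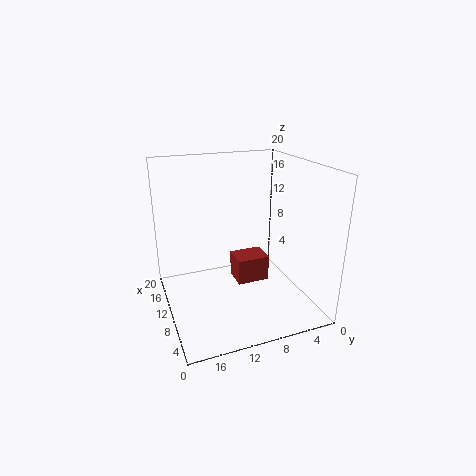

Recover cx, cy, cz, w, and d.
cx = 12
cy = 4
cz = 1
w = 4
d = 5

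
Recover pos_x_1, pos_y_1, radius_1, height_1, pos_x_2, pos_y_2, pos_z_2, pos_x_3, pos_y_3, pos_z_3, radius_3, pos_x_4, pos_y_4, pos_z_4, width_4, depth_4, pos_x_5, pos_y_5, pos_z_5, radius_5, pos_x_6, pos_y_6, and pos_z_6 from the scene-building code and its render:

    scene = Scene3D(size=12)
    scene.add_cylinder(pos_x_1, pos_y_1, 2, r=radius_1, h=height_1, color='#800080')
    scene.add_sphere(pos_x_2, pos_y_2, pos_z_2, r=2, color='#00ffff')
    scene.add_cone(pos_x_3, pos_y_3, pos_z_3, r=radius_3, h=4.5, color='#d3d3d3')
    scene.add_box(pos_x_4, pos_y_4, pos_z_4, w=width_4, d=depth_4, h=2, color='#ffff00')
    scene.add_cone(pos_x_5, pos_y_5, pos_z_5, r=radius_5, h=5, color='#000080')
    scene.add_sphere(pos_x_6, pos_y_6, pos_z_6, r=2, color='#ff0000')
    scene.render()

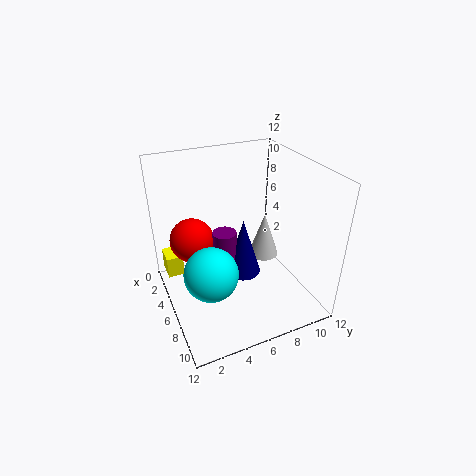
pos_x_1 = 5.5, pos_y_1 = 5, radius_1 = 1, height_1 = 4.5, pos_x_2 = 9, pos_y_2 = 2.5, pos_z_2 = 5.5, pos_x_3 = 2.5, pos_y_3 = 10.5, pos_z_3 = 1, radius_3 = 1.5, pos_x_4 = 0.5, pos_y_4 = 0.5, pos_z_4 = 1, width_4 = 2, depth_4 = 1.5, pos_x_5 = 6, pos_y_5 = 6.5, pos_z_5 = 2.5, radius_5 = 1.5, pos_x_6 = 2.5, pos_y_6 = 3, pos_z_6 = 4.5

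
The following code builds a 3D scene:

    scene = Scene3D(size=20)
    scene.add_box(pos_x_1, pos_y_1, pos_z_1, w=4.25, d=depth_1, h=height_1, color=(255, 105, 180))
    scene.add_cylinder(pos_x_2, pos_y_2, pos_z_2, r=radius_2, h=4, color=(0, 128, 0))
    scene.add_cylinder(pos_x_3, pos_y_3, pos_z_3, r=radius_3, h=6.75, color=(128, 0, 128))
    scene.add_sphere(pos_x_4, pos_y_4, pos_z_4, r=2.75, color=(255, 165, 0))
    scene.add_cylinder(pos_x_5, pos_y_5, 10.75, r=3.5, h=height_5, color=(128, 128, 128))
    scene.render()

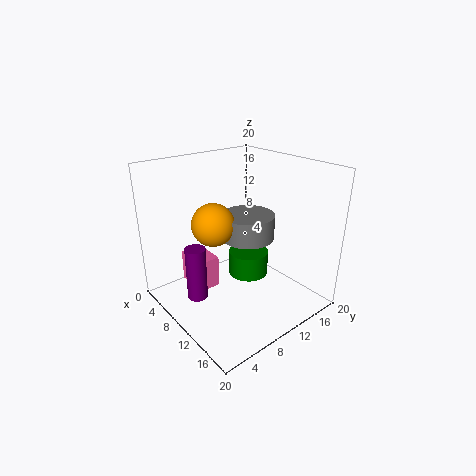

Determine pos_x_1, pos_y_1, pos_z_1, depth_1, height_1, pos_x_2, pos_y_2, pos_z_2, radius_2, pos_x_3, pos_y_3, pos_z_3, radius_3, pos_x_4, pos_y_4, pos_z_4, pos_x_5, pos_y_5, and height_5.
pos_x_1 = 8, pos_y_1 = 2.25, pos_z_1 = 5.75, depth_1 = 2.75, height_1 = 4, pos_x_2 = 5.75, pos_y_2 = 15.75, pos_z_2 = 0.25, radius_2 = 3.25, pos_x_3 = 11.75, pos_y_3 = 2, pos_z_3 = 5, radius_3 = 1.25, pos_x_4 = 10.25, pos_y_4 = 5.75, pos_z_4 = 13.25, pos_x_5 = 11.75, pos_y_5 = 10.25, height_5 = 3.25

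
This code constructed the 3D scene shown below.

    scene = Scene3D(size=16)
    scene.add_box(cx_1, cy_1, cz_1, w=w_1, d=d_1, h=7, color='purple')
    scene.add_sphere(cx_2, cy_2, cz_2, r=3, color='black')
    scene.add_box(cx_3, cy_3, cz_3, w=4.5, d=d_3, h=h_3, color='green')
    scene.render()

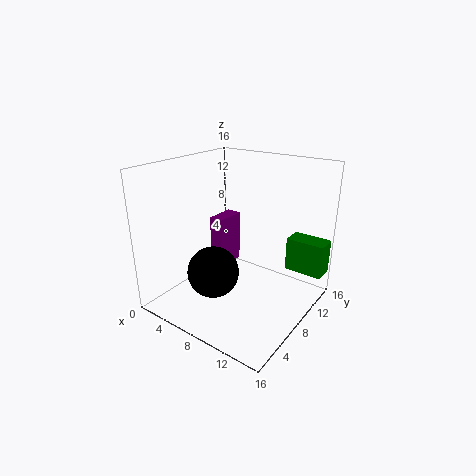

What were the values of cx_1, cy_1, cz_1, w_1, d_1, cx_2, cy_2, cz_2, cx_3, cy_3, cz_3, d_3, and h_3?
cx_1 = 0.5
cy_1 = 12
cz_1 = 0.5
w_1 = 2
d_1 = 4
cx_2 = 5.5
cy_2 = 6.5
cz_2 = 3.5
cx_3 = 11.5
cy_3 = 13
cz_3 = 3
d_3 = 2.5
h_3 = 4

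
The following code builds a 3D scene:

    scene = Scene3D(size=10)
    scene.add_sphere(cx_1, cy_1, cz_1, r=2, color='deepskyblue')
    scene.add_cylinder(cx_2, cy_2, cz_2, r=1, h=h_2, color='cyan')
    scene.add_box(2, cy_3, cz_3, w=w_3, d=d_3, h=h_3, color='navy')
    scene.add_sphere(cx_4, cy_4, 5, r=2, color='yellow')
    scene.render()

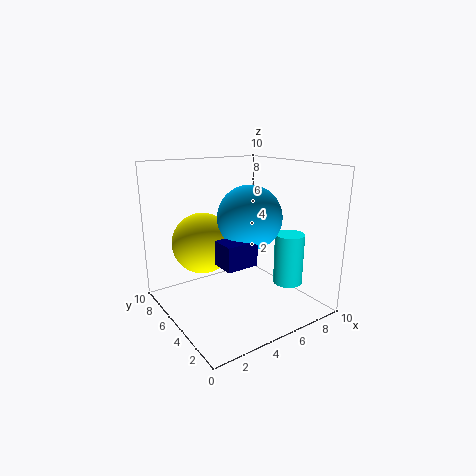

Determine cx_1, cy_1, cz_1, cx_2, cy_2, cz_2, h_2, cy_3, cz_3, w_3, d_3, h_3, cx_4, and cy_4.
cx_1 = 4.5
cy_1 = 3
cz_1 = 7
cx_2 = 7.5
cy_2 = 2.5
cz_2 = 2
h_2 = 3.5
cy_3 = 1.5
cz_3 = 4.5
w_3 = 2
d_3 = 1.5
h_3 = 1.5
cx_4 = 2.5
cy_4 = 5.5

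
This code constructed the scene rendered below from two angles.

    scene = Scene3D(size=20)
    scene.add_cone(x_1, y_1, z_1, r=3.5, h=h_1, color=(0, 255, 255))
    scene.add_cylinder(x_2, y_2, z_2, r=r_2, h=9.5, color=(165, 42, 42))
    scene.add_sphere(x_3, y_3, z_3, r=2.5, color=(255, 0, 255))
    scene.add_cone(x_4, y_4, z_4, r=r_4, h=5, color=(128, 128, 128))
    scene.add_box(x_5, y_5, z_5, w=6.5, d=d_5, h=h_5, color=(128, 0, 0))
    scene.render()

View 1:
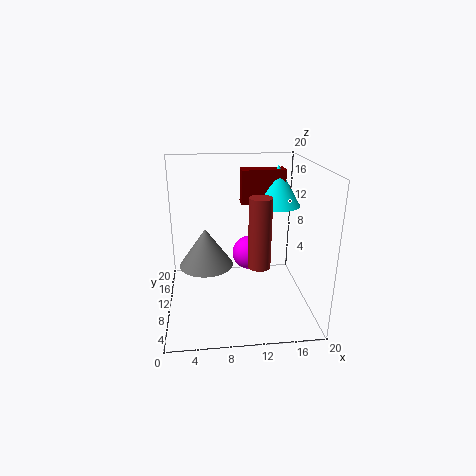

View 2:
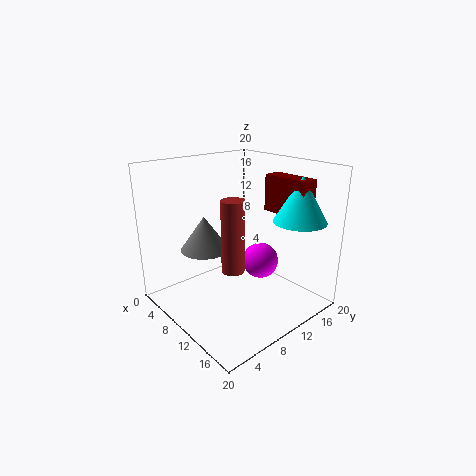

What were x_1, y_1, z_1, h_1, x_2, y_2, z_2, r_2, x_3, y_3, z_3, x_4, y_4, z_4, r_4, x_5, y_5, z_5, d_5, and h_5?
x_1 = 16.5
y_1 = 15
z_1 = 13
h_1 = 6
x_2 = 12.5
y_2 = 7
z_2 = 7
r_2 = 1.5
x_3 = 12
y_3 = 12.5
z_3 = 6.5
x_4 = 5.5
y_4 = 7.5
z_4 = 7.5
r_4 = 3.5
x_5 = 11
y_5 = 14
z_5 = 13.5
d_5 = 2.5
h_5 = 5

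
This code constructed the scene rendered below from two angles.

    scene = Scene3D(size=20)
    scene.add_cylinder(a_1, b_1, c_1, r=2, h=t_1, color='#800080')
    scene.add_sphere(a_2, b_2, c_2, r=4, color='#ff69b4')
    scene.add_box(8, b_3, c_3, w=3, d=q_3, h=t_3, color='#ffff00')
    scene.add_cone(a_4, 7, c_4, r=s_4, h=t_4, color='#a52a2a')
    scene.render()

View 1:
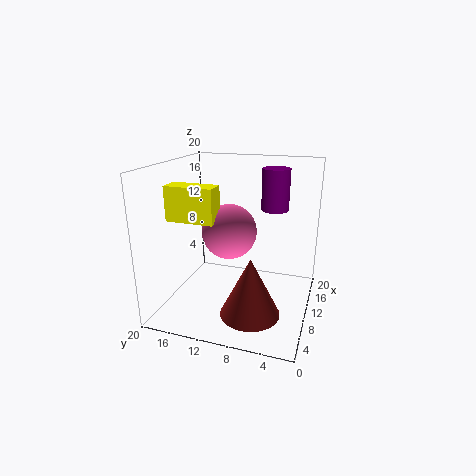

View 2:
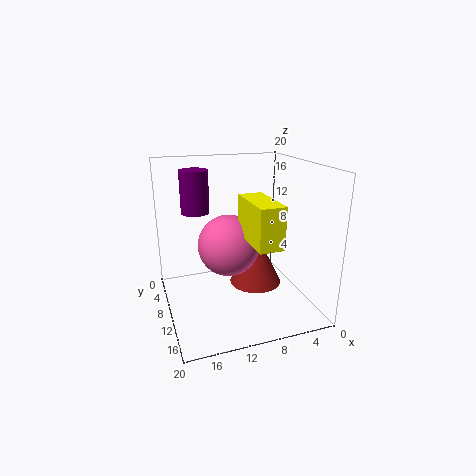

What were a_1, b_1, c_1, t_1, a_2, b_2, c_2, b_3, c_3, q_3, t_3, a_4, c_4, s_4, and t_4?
a_1 = 15
b_1 = 6
c_1 = 13
t_1 = 6
a_2 = 12
b_2 = 12
c_2 = 10
b_3 = 13
c_3 = 12
q_3 = 7
t_3 = 5
a_4 = 6
c_4 = 1
s_4 = 4
t_4 = 8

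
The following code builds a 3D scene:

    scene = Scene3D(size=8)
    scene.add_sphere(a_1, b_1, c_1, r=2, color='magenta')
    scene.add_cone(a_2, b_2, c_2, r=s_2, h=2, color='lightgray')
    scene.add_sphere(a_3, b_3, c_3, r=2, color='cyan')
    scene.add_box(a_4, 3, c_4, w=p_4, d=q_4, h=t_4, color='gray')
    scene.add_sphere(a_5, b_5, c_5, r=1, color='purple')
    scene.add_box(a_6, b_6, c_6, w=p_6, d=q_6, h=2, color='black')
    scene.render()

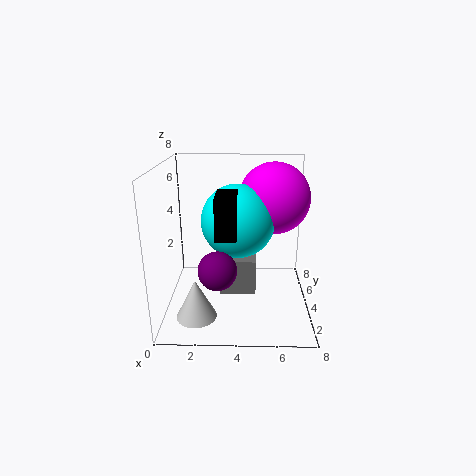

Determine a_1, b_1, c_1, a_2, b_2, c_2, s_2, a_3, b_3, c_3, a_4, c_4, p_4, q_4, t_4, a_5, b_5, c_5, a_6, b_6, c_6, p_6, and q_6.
a_1 = 6, b_1 = 5, c_1 = 6, a_2 = 2, b_2 = 1, c_2 = 1, s_2 = 1, a_3 = 4, b_3 = 4, c_3 = 5, a_4 = 3, c_4 = 1, p_4 = 2, q_4 = 3, t_4 = 2, a_5 = 3, b_5 = 2, c_5 = 3, a_6 = 3, b_6 = 1, c_6 = 5, p_6 = 1, q_6 = 2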